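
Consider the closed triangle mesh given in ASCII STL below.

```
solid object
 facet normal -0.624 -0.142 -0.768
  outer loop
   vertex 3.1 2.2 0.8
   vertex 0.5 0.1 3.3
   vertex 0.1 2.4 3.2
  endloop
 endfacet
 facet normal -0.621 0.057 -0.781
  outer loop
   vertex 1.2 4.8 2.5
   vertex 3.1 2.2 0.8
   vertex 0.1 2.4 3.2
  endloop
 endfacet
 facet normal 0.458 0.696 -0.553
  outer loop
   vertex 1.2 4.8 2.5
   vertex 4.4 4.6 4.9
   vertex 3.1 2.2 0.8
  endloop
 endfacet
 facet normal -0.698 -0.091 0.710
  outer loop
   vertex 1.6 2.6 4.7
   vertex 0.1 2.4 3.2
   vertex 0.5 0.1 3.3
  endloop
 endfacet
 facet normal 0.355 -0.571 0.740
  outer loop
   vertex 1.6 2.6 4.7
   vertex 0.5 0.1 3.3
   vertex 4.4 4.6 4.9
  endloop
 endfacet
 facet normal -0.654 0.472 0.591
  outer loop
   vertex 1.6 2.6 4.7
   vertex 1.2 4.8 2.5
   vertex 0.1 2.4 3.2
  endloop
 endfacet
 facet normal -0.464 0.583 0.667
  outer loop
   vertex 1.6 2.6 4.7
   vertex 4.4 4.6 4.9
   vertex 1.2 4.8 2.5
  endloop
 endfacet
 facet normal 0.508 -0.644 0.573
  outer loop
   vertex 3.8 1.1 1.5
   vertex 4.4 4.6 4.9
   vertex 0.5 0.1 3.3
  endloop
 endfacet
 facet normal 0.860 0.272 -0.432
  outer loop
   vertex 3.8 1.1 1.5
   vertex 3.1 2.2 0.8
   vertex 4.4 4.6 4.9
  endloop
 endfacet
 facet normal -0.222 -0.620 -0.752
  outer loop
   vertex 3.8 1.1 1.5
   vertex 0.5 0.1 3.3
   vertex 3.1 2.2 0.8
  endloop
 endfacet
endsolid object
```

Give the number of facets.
10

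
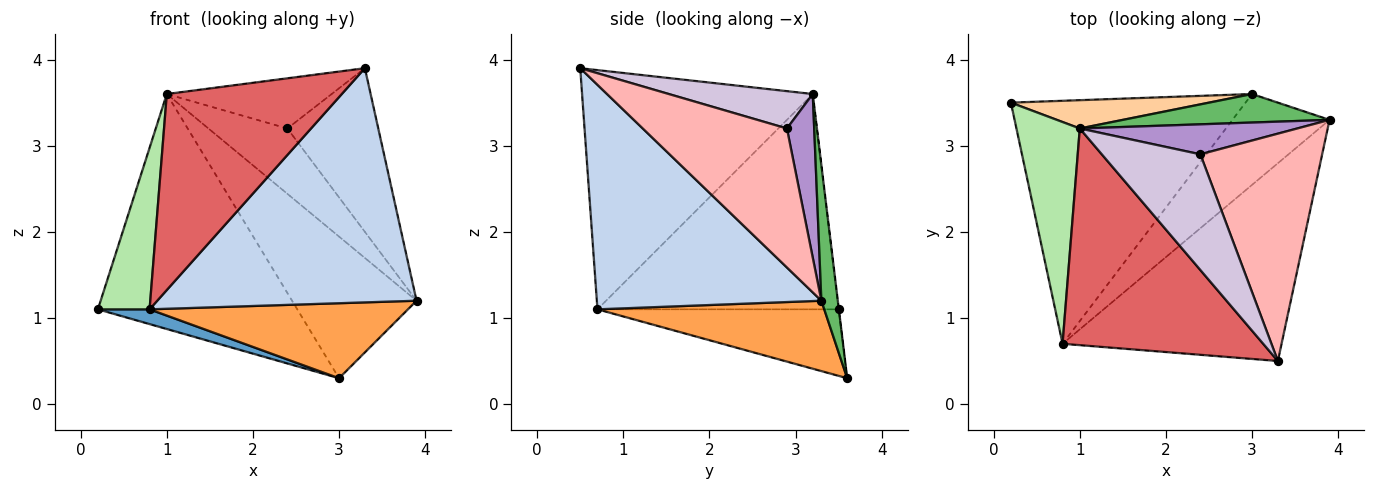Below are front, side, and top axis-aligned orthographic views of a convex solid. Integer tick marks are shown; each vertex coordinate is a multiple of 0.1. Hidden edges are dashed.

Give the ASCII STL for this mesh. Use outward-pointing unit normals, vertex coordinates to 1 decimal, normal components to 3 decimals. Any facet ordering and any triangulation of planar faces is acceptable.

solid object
 facet normal -0.272 -0.058 -0.960
  outer loop
   vertex 0.8 0.7 1.1
   vertex 0.2 3.5 1.1
   vertex 3.0 3.6 0.3
  endloop
 endfacet
 facet normal 0.552 -0.637 -0.538
  outer loop
   vertex 0.8 0.7 1.1
   vertex 3.9 3.3 1.2
   vertex 3.3 0.5 3.9
  endloop
 endfacet
 facet normal 0.488 -0.556 -0.673
  outer loop
   vertex 0.8 0.7 1.1
   vertex 3.0 3.6 0.3
   vertex 3.9 3.3 1.2
  endloop
 endfacet
 facet normal -0.001 0.993 0.120
  outer loop
   vertex 1.0 3.2 3.6
   vertex 3.0 3.6 0.3
   vertex 0.2 3.5 1.1
  endloop
 endfacet
 facet normal 0.128 0.972 0.196
  outer loop
   vertex 1.0 3.2 3.6
   vertex 3.9 3.3 1.2
   vertex 3.0 3.6 0.3
  endloop
 endfacet
 facet normal -0.940 -0.201 0.277
  outer loop
   vertex 1.0 3.2 3.6
   vertex 0.2 3.5 1.1
   vertex 0.8 0.7 1.1
  endloop
 endfacet
 facet normal -0.662 -0.503 0.556
  outer loop
   vertex 1.0 3.2 3.6
   vertex 0.8 0.7 1.1
   vertex 3.3 0.5 3.9
  endloop
 endfacet
 facet normal 0.680 0.429 0.595
  outer loop
   vertex 2.4 2.9 3.2
   vertex 3.3 0.5 3.9
   vertex 3.9 3.3 1.2
  endloop
 endfacet
 facet normal 0.300 0.867 0.398
  outer loop
   vertex 2.4 2.9 3.2
   vertex 3.9 3.3 1.2
   vertex 1.0 3.2 3.6
  endloop
 endfacet
 facet normal 0.328 0.376 0.867
  outer loop
   vertex 2.4 2.9 3.2
   vertex 1.0 3.2 3.6
   vertex 3.3 0.5 3.9
  endloop
 endfacet
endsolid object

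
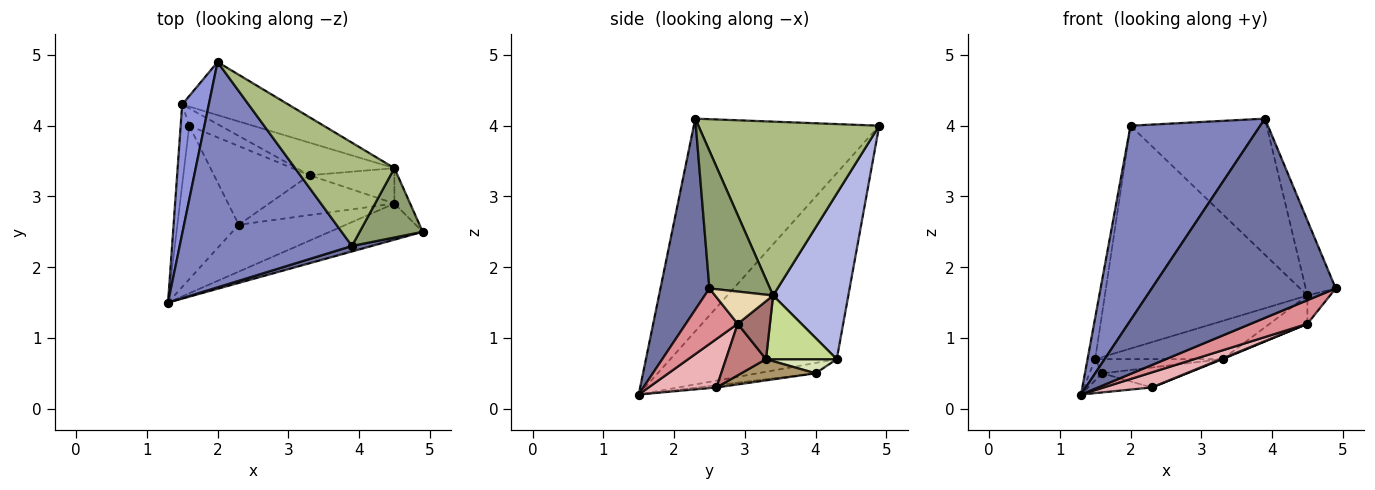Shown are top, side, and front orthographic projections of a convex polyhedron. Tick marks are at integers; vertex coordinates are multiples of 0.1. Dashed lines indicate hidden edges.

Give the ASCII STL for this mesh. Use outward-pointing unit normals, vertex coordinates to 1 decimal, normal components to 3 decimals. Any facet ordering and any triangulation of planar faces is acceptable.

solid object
 facet normal 0.257 -0.966 0.027
  outer loop
   vertex 3.9 2.3 4.1
   vertex 1.3 1.5 0.2
   vertex 4.9 2.5 1.7
  endloop
 endfacet
 facet normal -0.683 -0.478 0.553
  outer loop
   vertex 3.9 2.3 4.1
   vertex 2.0 4.9 4.0
   vertex 1.3 1.5 0.2
  endloop
 endfacet
 facet normal -0.989 0.045 0.142
  outer loop
   vertex 1.5 4.3 0.7
   vertex 1.3 1.5 0.2
   vertex 2.0 4.9 4.0
  endloop
 endfacet
 facet normal 0.340 0.915 -0.218
  outer loop
   vertex 4.5 3.4 1.6
   vertex 1.5 4.3 0.7
   vertex 2.0 4.9 4.0
  endloop
 endfacet
 facet normal 0.829 0.411 0.380
  outer loop
   vertex 4.5 3.4 1.6
   vertex 3.9 2.3 4.1
   vertex 4.9 2.5 1.7
  endloop
 endfacet
 facet normal 0.727 0.547 0.415
  outer loop
   vertex 4.5 3.4 1.6
   vertex 2.0 4.9 4.0
   vertex 3.9 2.3 4.1
  endloop
 endfacet
 facet normal 0.390 0.701 -0.597
  outer loop
   vertex 3.3 3.3 0.7
   vertex 1.5 4.3 0.7
   vertex 4.5 3.4 1.6
  endloop
 endfacet
 facet normal 0.332 0.597 -0.730
  outer loop
   vertex 1.6 4.0 0.5
   vertex 1.5 4.3 0.7
   vertex 3.3 3.3 0.7
  endloop
 endfacet
 facet normal 0.211 0.241 -0.948
  outer loop
   vertex 1.6 4.0 0.5
   vertex 3.3 3.3 0.7
   vertex 2.3 2.6 0.3
  endloop
 endfacet
 facet normal -0.759 0.167 -0.629
  outer loop
   vertex 1.6 4.0 0.5
   vertex 1.3 1.5 0.2
   vertex 1.5 4.3 0.7
  endloop
 endfacet
 facet normal -0.037 0.123 -0.992
  outer loop
   vertex 1.6 4.0 0.5
   vertex 2.3 2.6 0.3
   vertex 1.3 1.5 0.2
  endloop
 endfacet
 facet normal 0.848 0.331 -0.414
  outer loop
   vertex 4.5 2.9 1.2
   vertex 4.5 3.4 1.6
   vertex 4.9 2.5 1.7
  endloop
 endfacet
 facet normal 0.471 0.551 -0.689
  outer loop
   vertex 4.5 2.9 1.2
   vertex 3.3 3.3 0.7
   vertex 4.5 3.4 1.6
  endloop
 endfacet
 facet normal 0.380 -0.015 -0.925
  outer loop
   vertex 4.5 2.9 1.2
   vertex 2.3 2.6 0.3
   vertex 3.3 3.3 0.7
  endloop
 endfacet
 facet normal 0.448 -0.488 -0.749
  outer loop
   vertex 4.5 2.9 1.2
   vertex 4.9 2.5 1.7
   vertex 1.3 1.5 0.2
  endloop
 endfacet
 facet normal 0.396 -0.280 -0.874
  outer loop
   vertex 4.5 2.9 1.2
   vertex 1.3 1.5 0.2
   vertex 2.3 2.6 0.3
  endloop
 endfacet
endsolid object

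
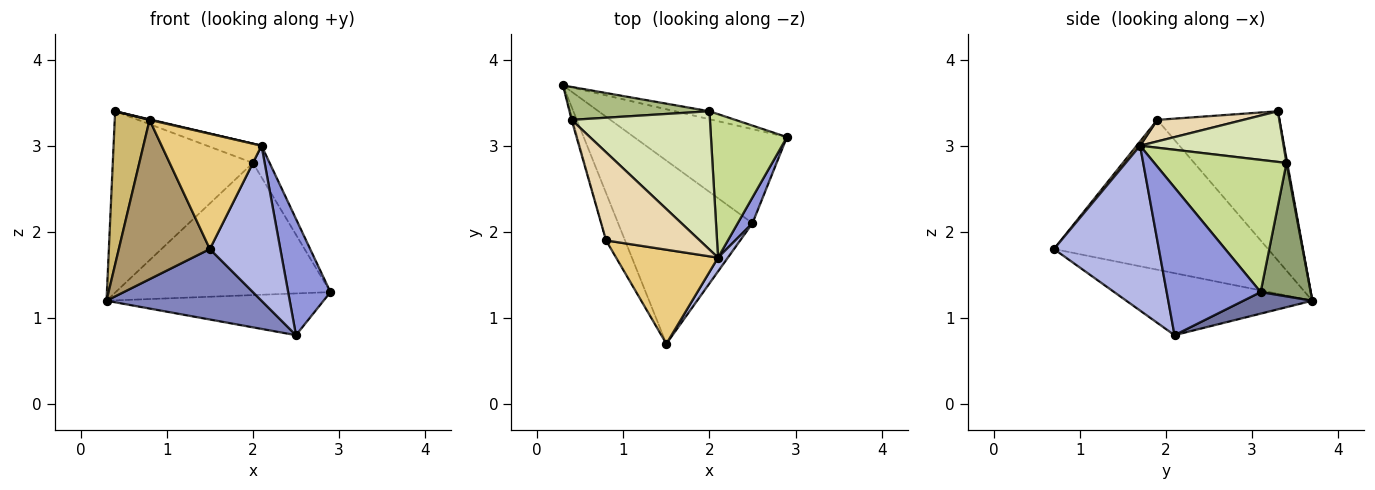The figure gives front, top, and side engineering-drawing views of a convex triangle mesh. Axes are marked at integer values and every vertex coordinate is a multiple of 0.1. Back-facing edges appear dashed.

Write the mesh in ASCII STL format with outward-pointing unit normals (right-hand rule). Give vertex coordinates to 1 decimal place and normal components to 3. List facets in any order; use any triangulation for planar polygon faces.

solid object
 facet normal 0.128 0.402 -0.907
  outer loop
   vertex 2.5 2.1 0.8
   vertex 0.3 3.7 1.2
   vertex 2.9 3.1 1.3
  endloop
 endfacet
 facet normal -0.396 -0.330 -0.857
  outer loop
   vertex 2.5 2.1 0.8
   vertex 1.5 0.7 1.8
   vertex 0.3 3.7 1.2
  endloop
 endfacet
 facet normal 0.908 -0.409 0.091
  outer loop
   vertex 2.5 2.1 0.8
   vertex 2.9 3.1 1.3
   vertex 2.1 1.7 3.0
  endloop
 endfacet
 facet normal 0.829 -0.557 0.049
  outer loop
   vertex 2.5 2.1 0.8
   vertex 2.1 1.7 3.0
   vertex 1.5 0.7 1.8
  endloop
 endfacet
 facet normal 0.227 0.972 -0.058
  outer loop
   vertex 2.0 3.4 2.8
   vertex 2.9 3.1 1.3
   vertex 0.3 3.7 1.2
  endloop
 endfacet
 facet normal 0.005 0.984 0.179
  outer loop
   vertex 2.0 3.4 2.8
   vertex 0.3 3.7 1.2
   vertex 0.4 3.3 3.4
  endloop
 endfacet
 facet normal 0.862 0.109 0.495
  outer loop
   vertex 2.0 3.4 2.8
   vertex 2.1 1.7 3.0
   vertex 2.9 3.1 1.3
  endloop
 endfacet
 facet normal 0.341 0.130 0.931
  outer loop
   vertex 2.0 3.4 2.8
   vertex 0.4 3.3 3.4
   vertex 2.1 1.7 3.0
  endloop
 endfacet
 facet normal -0.914 -0.389 -0.116
  outer loop
   vertex 0.8 1.9 3.3
   vertex 0.3 3.7 1.2
   vertex 1.5 0.7 1.8
  endloop
 endfacet
 facet normal -0.962 -0.274 -0.006
  outer loop
   vertex 0.8 1.9 3.3
   vertex 0.4 3.3 3.4
   vertex 0.3 3.7 1.2
  endloop
 endfacet
 facet normal 0.027 -0.774 0.632
  outer loop
   vertex 0.8 1.9 3.3
   vertex 1.5 0.7 1.8
   vertex 2.1 1.7 3.0
  endloop
 endfacet
 facet normal 0.224 -0.006 0.975
  outer loop
   vertex 0.8 1.9 3.3
   vertex 2.1 1.7 3.0
   vertex 0.4 3.3 3.4
  endloop
 endfacet
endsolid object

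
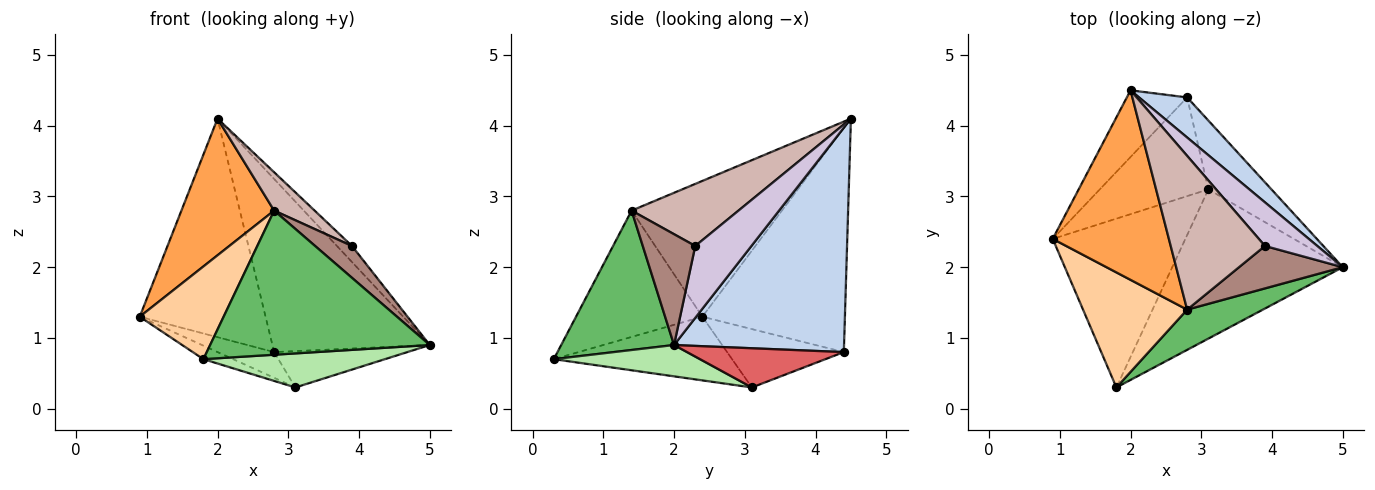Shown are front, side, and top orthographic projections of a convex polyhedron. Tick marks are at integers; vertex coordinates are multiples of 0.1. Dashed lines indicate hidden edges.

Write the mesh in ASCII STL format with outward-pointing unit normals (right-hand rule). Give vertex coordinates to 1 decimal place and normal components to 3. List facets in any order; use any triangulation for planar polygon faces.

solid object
 facet normal -0.735 0.649 -0.198
  outer loop
   vertex 2.8 4.4 0.8
   vertex 0.9 2.4 1.3
   vertex 2.0 4.5 4.1
  endloop
 endfacet
 facet normal 0.725 0.671 0.155
  outer loop
   vertex 2.8 4.4 0.8
   vertex 2.0 4.5 4.1
   vertex 5.0 2.0 0.9
  endloop
 endfacet
 facet normal -0.688 -0.424 0.589
  outer loop
   vertex 2.8 1.4 2.8
   vertex 2.0 4.5 4.1
   vertex 0.9 2.4 1.3
  endloop
 endfacet
 facet normal -0.687 -0.456 0.566
  outer loop
   vertex 2.8 1.4 2.8
   vertex 0.9 2.4 1.3
   vertex 1.8 0.3 0.7
  endloop
 endfacet
 facet normal 0.444 -0.863 0.241
  outer loop
   vertex 2.8 1.4 2.8
   vertex 1.8 0.3 0.7
   vertex 5.0 2.0 0.9
  endloop
 endfacet
 facet normal 0.176 -0.219 -0.960
  outer loop
   vertex 3.1 3.1 0.3
   vertex 5.0 2.0 0.9
   vertex 1.8 0.3 0.7
  endloop
 endfacet
 facet normal 0.482 0.409 -0.775
  outer loop
   vertex 3.1 3.1 0.3
   vertex 2.8 4.4 0.8
   vertex 5.0 2.0 0.9
  endloop
 endfacet
 facet normal -0.432 0.072 -0.899
  outer loop
   vertex 3.1 3.1 0.3
   vertex 1.8 0.3 0.7
   vertex 0.9 2.4 1.3
  endloop
 endfacet
 facet normal -0.461 0.224 -0.859
  outer loop
   vertex 3.1 3.1 0.3
   vertex 0.9 2.4 1.3
   vertex 2.8 4.4 0.8
  endloop
 endfacet
 facet normal 0.790 0.212 0.575
  outer loop
   vertex 3.9 2.3 2.3
   vertex 5.0 2.0 0.9
   vertex 2.0 4.5 4.1
  endloop
 endfacet
 facet normal 0.650 -0.456 0.608
  outer loop
   vertex 3.9 2.3 2.3
   vertex 2.8 1.4 2.8
   vertex 5.0 2.0 0.9
  endloop
 endfacet
 facet normal 0.538 -0.204 0.818
  outer loop
   vertex 3.9 2.3 2.3
   vertex 2.0 4.5 4.1
   vertex 2.8 1.4 2.8
  endloop
 endfacet
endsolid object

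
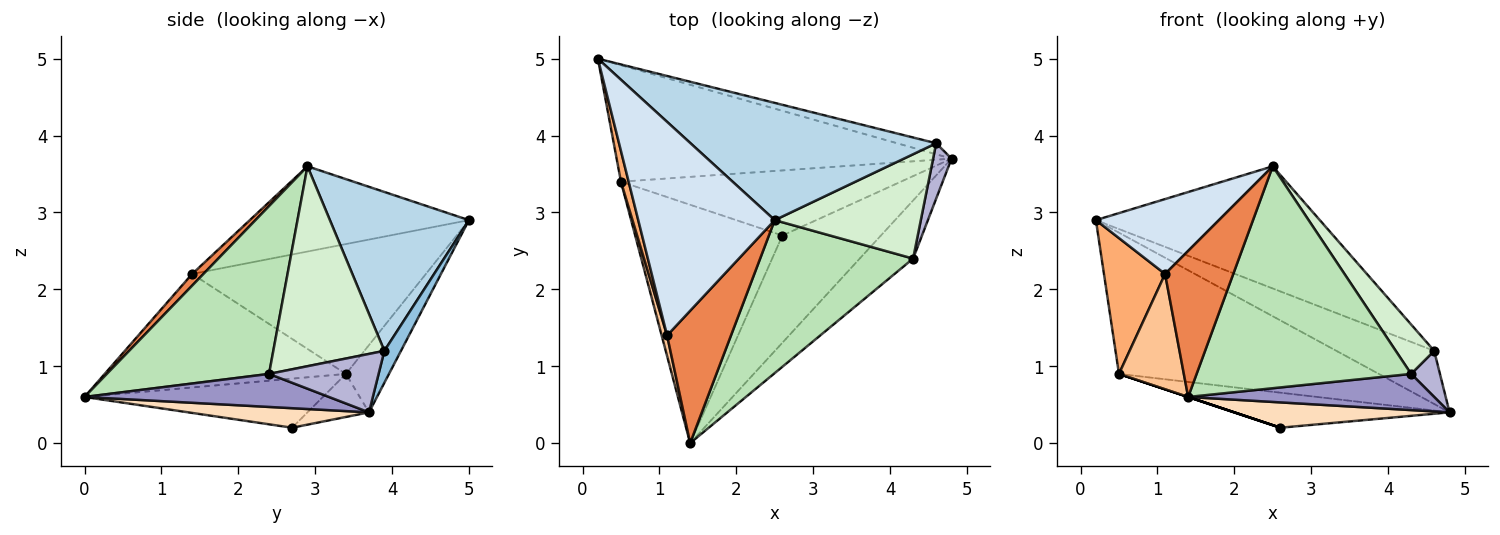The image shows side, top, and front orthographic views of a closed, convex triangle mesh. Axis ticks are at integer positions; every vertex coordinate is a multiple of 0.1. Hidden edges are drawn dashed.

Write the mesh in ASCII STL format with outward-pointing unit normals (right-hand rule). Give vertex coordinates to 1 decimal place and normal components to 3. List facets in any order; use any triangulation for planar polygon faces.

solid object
 facet normal -0.127 0.765 -0.631
  outer loop
   vertex 0.5 3.4 0.9
   vertex 0.2 5.0 2.9
   vertex 4.8 3.7 0.4
  endloop
 endfacet
 facet normal 0.164 0.966 -0.200
  outer loop
   vertex 4.6 3.9 1.2
   vertex 4.8 3.7 0.4
   vertex 0.2 5.0 2.9
  endloop
 endfacet
 facet normal 0.409 0.658 0.632
  outer loop
   vertex 4.6 3.9 1.2
   vertex 0.2 5.0 2.9
   vertex 2.5 2.9 3.6
  endloop
 endfacet
 facet normal -0.508 -0.285 0.813
  outer loop
   vertex 1.1 1.4 2.2
   vertex 2.5 2.9 3.6
   vertex 0.2 5.0 2.9
  endloop
 endfacet
 facet normal 0.122 -0.736 0.666
  outer loop
   vertex 1.1 1.4 2.2
   vertex 1.4 0.0 0.6
   vertex 2.5 2.9 3.6
  endloop
 endfacet
 facet normal -0.966 -0.253 0.057
  outer loop
   vertex 1.1 1.4 2.2
   vertex 0.2 5.0 2.9
   vertex 0.5 3.4 0.9
  endloop
 endfacet
 facet normal -0.965 -0.259 0.046
  outer loop
   vertex 1.1 1.4 2.2
   vertex 0.5 3.4 0.9
   vertex 1.4 0.0 0.6
  endloop
 endfacet
 facet normal 0.190 -0.226 -0.956
  outer loop
   vertex 2.6 2.7 0.2
   vertex 4.8 3.7 0.4
   vertex 1.4 0.0 0.6
  endloop
 endfacet
 facet normal -0.134 0.470 -0.873
  outer loop
   vertex 2.6 2.7 0.2
   vertex 0.5 3.4 0.9
   vertex 4.8 3.7 0.4
  endloop
 endfacet
 facet normal -0.316 0.000 -0.949
  outer loop
   vertex 2.6 2.7 0.2
   vertex 1.4 0.0 0.6
   vertex 0.5 3.4 0.9
  endloop
 endfacet
 facet normal 0.529 -0.699 0.482
  outer loop
   vertex 4.3 2.4 0.9
   vertex 2.5 2.9 3.6
   vertex 1.4 0.0 0.6
  endloop
 endfacet
 facet normal 0.778 -0.269 0.568
  outer loop
   vertex 4.3 2.4 0.9
   vertex 4.6 3.9 1.2
   vertex 2.5 2.9 3.6
  endloop
 endfacet
 facet normal 0.465 -0.468 -0.752
  outer loop
   vertex 4.3 2.4 0.9
   vertex 1.4 0.0 0.6
   vertex 4.8 3.7 0.4
  endloop
 endfacet
 facet normal 0.925 -0.243 0.292
  outer loop
   vertex 4.3 2.4 0.9
   vertex 4.8 3.7 0.4
   vertex 4.6 3.9 1.2
  endloop
 endfacet
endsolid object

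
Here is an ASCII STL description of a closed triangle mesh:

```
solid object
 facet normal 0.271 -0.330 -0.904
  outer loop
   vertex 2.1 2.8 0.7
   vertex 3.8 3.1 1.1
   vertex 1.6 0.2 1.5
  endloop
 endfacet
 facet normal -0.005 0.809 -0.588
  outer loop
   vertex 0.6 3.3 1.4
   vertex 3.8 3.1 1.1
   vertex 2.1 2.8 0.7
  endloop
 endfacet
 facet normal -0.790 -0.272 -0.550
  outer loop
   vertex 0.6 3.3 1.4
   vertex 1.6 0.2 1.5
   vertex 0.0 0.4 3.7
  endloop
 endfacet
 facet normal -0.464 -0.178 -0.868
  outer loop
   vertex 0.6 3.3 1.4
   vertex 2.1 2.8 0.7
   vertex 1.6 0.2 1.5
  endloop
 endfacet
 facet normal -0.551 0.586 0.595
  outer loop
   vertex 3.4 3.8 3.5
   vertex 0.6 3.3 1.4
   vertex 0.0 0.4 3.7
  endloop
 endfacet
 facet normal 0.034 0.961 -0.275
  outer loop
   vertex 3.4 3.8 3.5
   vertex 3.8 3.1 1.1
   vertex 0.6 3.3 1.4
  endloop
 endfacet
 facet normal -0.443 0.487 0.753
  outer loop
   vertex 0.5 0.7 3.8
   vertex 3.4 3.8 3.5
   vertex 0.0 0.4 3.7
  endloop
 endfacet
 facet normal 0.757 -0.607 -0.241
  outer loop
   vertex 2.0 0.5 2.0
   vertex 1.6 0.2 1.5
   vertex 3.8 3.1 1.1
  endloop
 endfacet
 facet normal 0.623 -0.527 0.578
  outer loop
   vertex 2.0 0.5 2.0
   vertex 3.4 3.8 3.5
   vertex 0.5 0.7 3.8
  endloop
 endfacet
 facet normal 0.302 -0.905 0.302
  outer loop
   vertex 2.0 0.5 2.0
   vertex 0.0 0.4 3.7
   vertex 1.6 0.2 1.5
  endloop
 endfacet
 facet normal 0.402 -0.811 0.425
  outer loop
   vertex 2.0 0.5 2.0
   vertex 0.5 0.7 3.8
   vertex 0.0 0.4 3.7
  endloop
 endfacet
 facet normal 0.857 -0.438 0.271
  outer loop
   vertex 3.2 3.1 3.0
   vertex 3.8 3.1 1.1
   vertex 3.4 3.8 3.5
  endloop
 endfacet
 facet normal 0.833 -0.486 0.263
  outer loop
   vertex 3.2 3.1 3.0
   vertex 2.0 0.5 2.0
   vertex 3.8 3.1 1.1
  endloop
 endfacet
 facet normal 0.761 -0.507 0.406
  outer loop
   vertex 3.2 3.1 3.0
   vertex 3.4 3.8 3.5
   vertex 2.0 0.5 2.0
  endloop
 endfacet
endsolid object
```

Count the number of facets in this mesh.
14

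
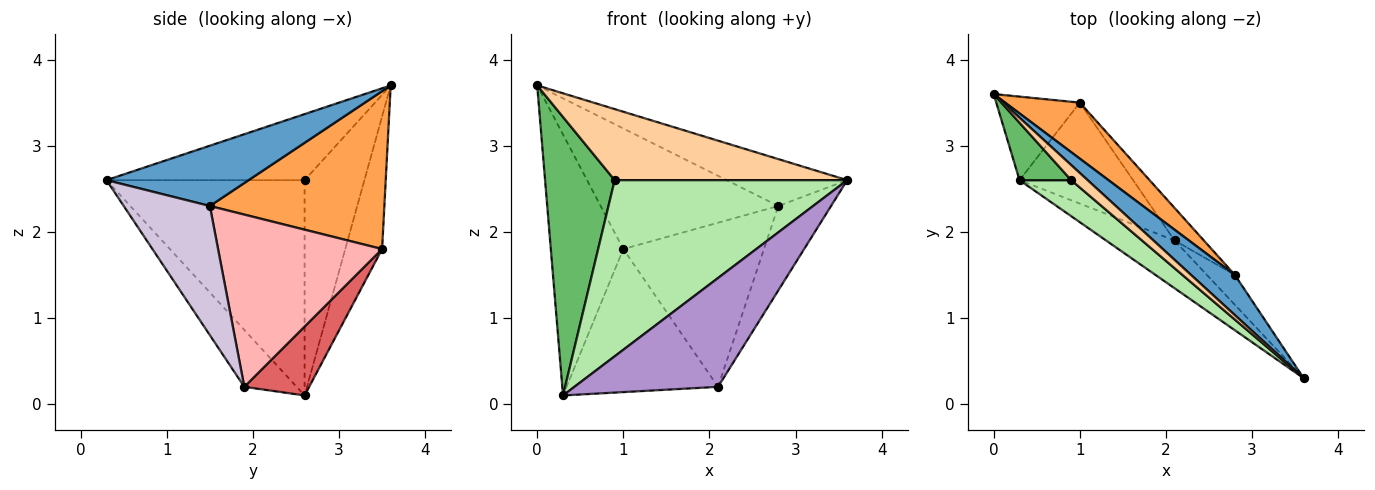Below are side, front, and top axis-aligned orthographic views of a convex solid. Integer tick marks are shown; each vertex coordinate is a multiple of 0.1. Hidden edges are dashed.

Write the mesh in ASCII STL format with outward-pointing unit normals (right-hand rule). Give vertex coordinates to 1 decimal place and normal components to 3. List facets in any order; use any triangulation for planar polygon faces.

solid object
 facet normal 0.667 0.566 0.485
  outer loop
   vertex 2.8 1.5 2.3
   vertex 0.0 3.6 3.7
   vertex 3.6 0.3 2.6
  endloop
 endfacet
 facet normal -0.436 0.857 -0.274
  outer loop
   vertex 1.0 3.5 1.8
   vertex 0.3 2.6 0.1
   vertex 0.0 3.6 3.7
  endloop
 endfacet
 facet normal 0.665 0.677 0.314
  outer loop
   vertex 1.0 3.5 1.8
   vertex 0.0 3.6 3.7
   vertex 2.8 1.5 2.3
  endloop
 endfacet
 facet normal -0.640 -0.752 0.159
  outer loop
   vertex 0.9 2.6 2.6
   vertex 3.6 0.3 2.6
   vertex 0.0 3.6 3.7
  endloop
 endfacet
 facet normal -0.644 -0.749 0.155
  outer loop
   vertex 0.9 2.6 2.6
   vertex 0.0 3.6 3.7
   vertex 0.3 2.6 0.1
  endloop
 endfacet
 facet normal -0.641 -0.752 0.154
  outer loop
   vertex 0.9 2.6 2.6
   vertex 0.3 2.6 0.1
   vertex 3.6 0.3 2.6
  endloop
 endfacet
 facet normal 0.330 0.771 -0.544
  outer loop
   vertex 2.1 1.9 0.2
   vertex 0.3 2.6 0.1
   vertex 1.0 3.5 1.8
  endloop
 endfacet
 facet normal 0.753 0.646 -0.128
  outer loop
   vertex 2.1 1.9 0.2
   vertex 1.0 3.5 1.8
   vertex 2.8 1.5 2.3
  endloop
 endfacet
 facet normal -0.317 -0.869 -0.381
  outer loop
   vertex 2.1 1.9 0.2
   vertex 3.6 0.3 2.6
   vertex 0.3 2.6 0.1
  endloop
 endfacet
 facet normal 0.839 0.514 -0.182
  outer loop
   vertex 2.1 1.9 0.2
   vertex 2.8 1.5 2.3
   vertex 3.6 0.3 2.6
  endloop
 endfacet
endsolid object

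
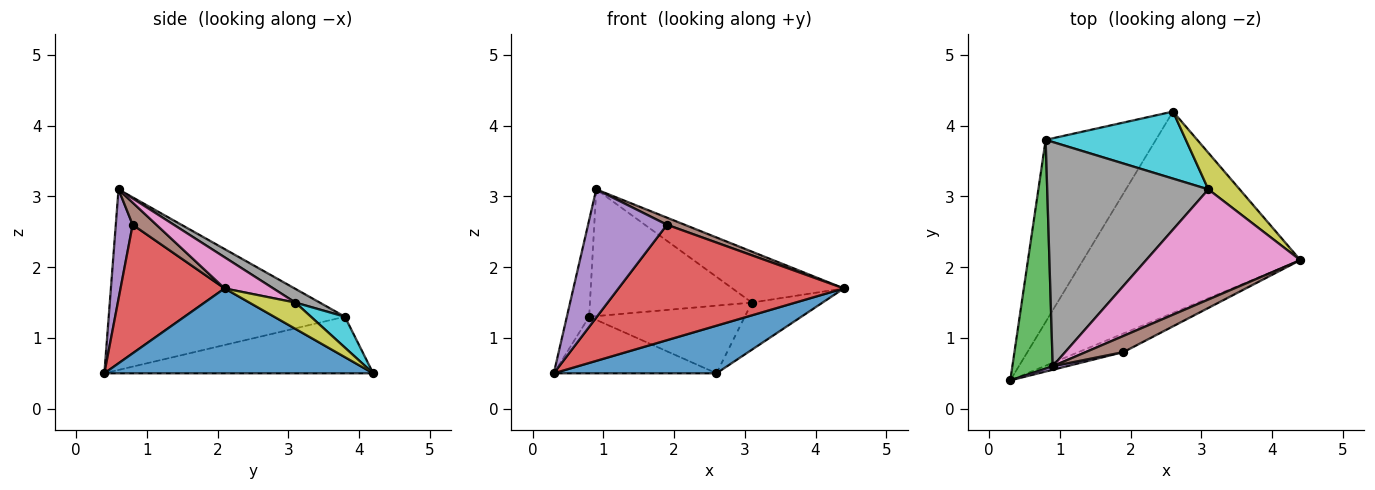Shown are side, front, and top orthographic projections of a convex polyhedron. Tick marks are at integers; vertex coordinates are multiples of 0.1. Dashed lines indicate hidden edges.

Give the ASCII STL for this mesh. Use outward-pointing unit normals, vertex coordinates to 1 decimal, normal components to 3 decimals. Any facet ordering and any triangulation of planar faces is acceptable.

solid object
 facet normal 0.355 -0.215 -0.910
  outer loop
   vertex 2.6 4.2 0.5
   vertex 4.4 2.1 1.7
   vertex 0.3 0.4 0.5
  endloop
 endfacet
 facet normal -0.440 0.266 -0.857
  outer loop
   vertex 0.8 3.8 1.3
   vertex 2.6 4.2 0.5
   vertex 0.3 0.4 0.5
  endloop
 endfacet
 facet normal -0.972 0.092 0.217
  outer loop
   vertex 0.8 3.8 1.3
   vertex 0.3 0.4 0.5
   vertex 0.9 0.6 3.1
  endloop
 endfacet
 facet normal 0.415 -0.898 -0.145
  outer loop
   vertex 1.9 0.8 2.6
   vertex 0.3 0.4 0.5
   vertex 4.4 2.1 1.7
  endloop
 endfacet
 facet normal 0.209 -0.978 0.027
  outer loop
   vertex 1.9 0.8 2.6
   vertex 0.9 0.6 3.1
   vertex 0.3 0.4 0.5
  endloop
 endfacet
 facet normal 0.474 -0.353 0.807
  outer loop
   vertex 1.9 0.8 2.6
   vertex 4.4 2.1 1.7
   vertex 0.9 0.6 3.1
  endloop
 endfacet
 facet normal 0.180 0.413 0.893
  outer loop
   vertex 3.1 3.1 1.5
   vertex 0.9 0.6 3.1
   vertex 4.4 2.1 1.7
  endloop
 endfacet
 facet normal 0.074 0.491 0.868
  outer loop
   vertex 3.1 3.1 1.5
   vertex 0.8 3.8 1.3
   vertex 0.9 0.6 3.1
  endloop
 endfacet
 facet normal 0.457 0.703 0.545
  outer loop
   vertex 3.1 3.1 1.5
   vertex 4.4 2.1 1.7
   vertex 2.6 4.2 0.5
  endloop
 endfacet
 facet normal 0.153 0.702 0.696
  outer loop
   vertex 3.1 3.1 1.5
   vertex 2.6 4.2 0.5
   vertex 0.8 3.8 1.3
  endloop
 endfacet
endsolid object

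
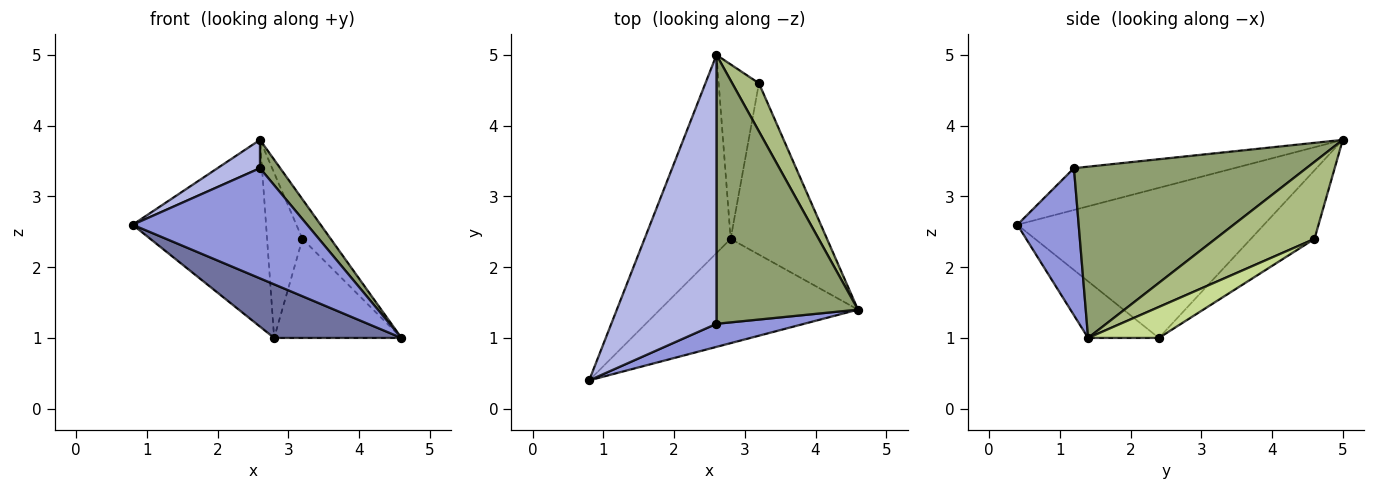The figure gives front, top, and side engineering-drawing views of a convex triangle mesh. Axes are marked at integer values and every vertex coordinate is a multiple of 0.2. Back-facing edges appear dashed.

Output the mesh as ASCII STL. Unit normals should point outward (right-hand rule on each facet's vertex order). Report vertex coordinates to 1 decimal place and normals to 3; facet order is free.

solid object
 facet normal -0.246 -0.443 -0.862
  outer loop
   vertex 2.8 2.4 1.0
   vertex 4.6 1.4 1.0
   vertex 0.8 0.4 2.6
  endloop
 endfacet
 facet normal -0.785 0.425 -0.451
  outer loop
   vertex 2.8 2.4 1.0
   vertex 0.8 0.4 2.6
   vertex 2.6 5.0 3.8
  endloop
 endfacet
 facet normal 0.325 -0.926 0.194
  outer loop
   vertex 2.6 1.2 3.4
   vertex 0.8 0.4 2.6
   vertex 4.6 1.4 1.0
  endloop
 endfacet
 facet normal -0.368 -0.097 0.925
  outer loop
   vertex 2.6 1.2 3.4
   vertex 2.6 5.0 3.8
   vertex 0.8 0.4 2.6
  endloop
 endfacet
 facet normal 0.769 -0.067 0.635
  outer loop
   vertex 2.6 1.2 3.4
   vertex 4.6 1.4 1.0
   vertex 2.6 5.0 3.8
  endloop
 endfacet
 facet normal 0.912 0.261 0.316
  outer loop
   vertex 3.2 4.6 2.4
   vertex 2.6 5.0 3.8
   vertex 4.6 1.4 1.0
  endloop
 endfacet
 facet normal 0.268 0.482 -0.834
  outer loop
   vertex 3.2 4.6 2.4
   vertex 4.6 1.4 1.0
   vertex 2.8 2.4 1.0
  endloop
 endfacet
 facet normal -0.778 0.432 -0.457
  outer loop
   vertex 3.2 4.6 2.4
   vertex 2.8 2.4 1.0
   vertex 2.6 5.0 3.8
  endloop
 endfacet
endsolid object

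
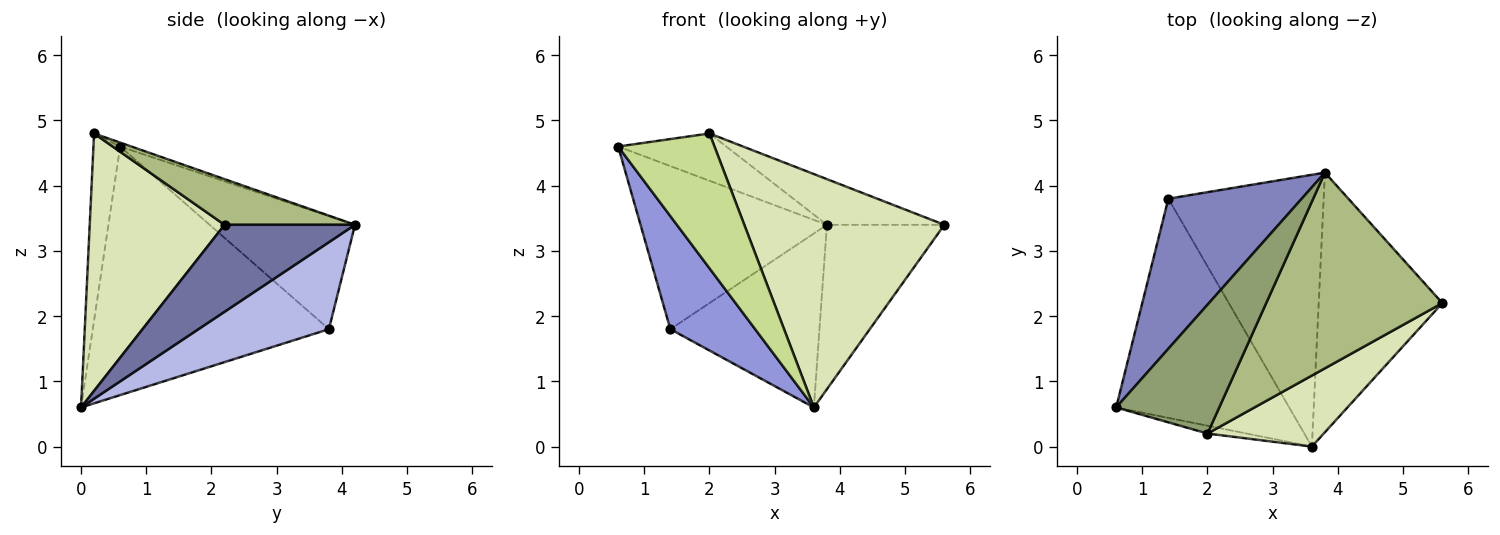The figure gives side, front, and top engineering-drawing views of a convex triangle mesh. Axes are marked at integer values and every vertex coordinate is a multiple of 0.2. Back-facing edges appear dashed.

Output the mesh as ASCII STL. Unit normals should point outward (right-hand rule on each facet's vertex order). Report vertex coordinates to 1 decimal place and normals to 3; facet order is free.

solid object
 facet normal 0.511 0.460 -0.726
  outer loop
   vertex 3.6 0.0 0.6
   vertex 3.8 4.2 3.4
   vertex 5.6 2.2 3.4
  endloop
 endfacet
 facet normal -0.498 0.638 0.587
  outer loop
   vertex 1.4 3.8 1.8
   vertex 0.6 0.6 4.6
   vertex 3.8 4.2 3.4
  endloop
 endfacet
 facet normal -0.787 -0.283 -0.548
  outer loop
   vertex 1.4 3.8 1.8
   vertex 3.6 0.0 0.6
   vertex 0.6 0.6 4.6
  endloop
 endfacet
 facet normal 0.427 0.488 -0.762
  outer loop
   vertex 1.4 3.8 1.8
   vertex 3.8 4.2 3.4
   vertex 3.6 0.0 0.6
  endloop
 endfacet
 facet normal -0.036 0.344 0.938
  outer loop
   vertex 2.0 0.2 4.8
   vertex 3.8 4.2 3.4
   vertex 0.6 0.6 4.6
  endloop
 endfacet
 facet normal 0.245 0.220 0.944
  outer loop
   vertex 2.0 0.2 4.8
   vertex 5.6 2.2 3.4
   vertex 3.8 4.2 3.4
  endloop
 endfacet
 facet normal -0.267 -0.962 -0.056
  outer loop
   vertex 2.0 0.2 4.8
   vertex 0.6 0.6 4.6
   vertex 3.6 0.0 0.6
  endloop
 endfacet
 facet normal 0.542 -0.804 0.245
  outer loop
   vertex 2.0 0.2 4.8
   vertex 3.6 0.0 0.6
   vertex 5.6 2.2 3.4
  endloop
 endfacet
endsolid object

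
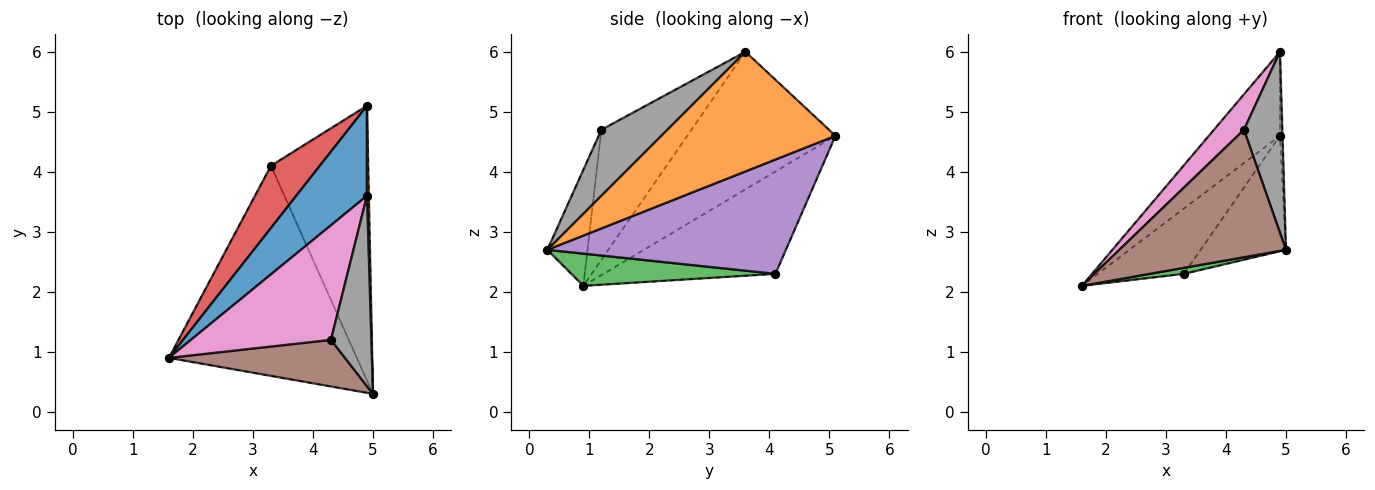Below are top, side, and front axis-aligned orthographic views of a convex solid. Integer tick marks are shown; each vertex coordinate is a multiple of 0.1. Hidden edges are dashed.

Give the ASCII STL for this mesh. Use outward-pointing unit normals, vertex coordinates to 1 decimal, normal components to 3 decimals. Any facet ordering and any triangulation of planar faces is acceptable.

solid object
 facet normal -0.818 0.392 0.420
  outer loop
   vertex 4.9 3.6 6.0
   vertex 4.9 5.1 4.6
   vertex 1.6 0.9 2.1
  endloop
 endfacet
 facet normal 1.000 0.015 0.016
  outer loop
   vertex 4.9 3.6 6.0
   vertex 5.0 0.3 2.7
   vertex 4.9 5.1 4.6
  endloop
 endfacet
 facet normal 0.169 -0.028 -0.985
  outer loop
   vertex 3.3 4.1 2.3
   vertex 5.0 0.3 2.7
   vertex 1.6 0.9 2.1
  endloop
 endfacet
 facet normal -0.822 0.412 0.393
  outer loop
   vertex 3.3 4.1 2.3
   vertex 1.6 0.9 2.1
   vertex 4.9 5.1 4.6
  endloop
 endfacet
 facet normal 0.735 0.263 -0.625
  outer loop
   vertex 3.3 4.1 2.3
   vertex 4.9 5.1 4.6
   vertex 5.0 0.3 2.7
  endloop
 endfacet
 facet normal -0.221 -0.916 0.335
  outer loop
   vertex 4.3 1.2 4.7
   vertex 1.6 0.9 2.1
   vertex 5.0 0.3 2.7
  endloop
 endfacet
 facet normal -0.664 -0.221 0.715
  outer loop
   vertex 4.3 1.2 4.7
   vertex 4.9 3.6 6.0
   vertex 1.6 0.9 2.1
  endloop
 endfacet
 facet normal 0.764 -0.444 0.467
  outer loop
   vertex 4.3 1.2 4.7
   vertex 5.0 0.3 2.7
   vertex 4.9 3.6 6.0
  endloop
 endfacet
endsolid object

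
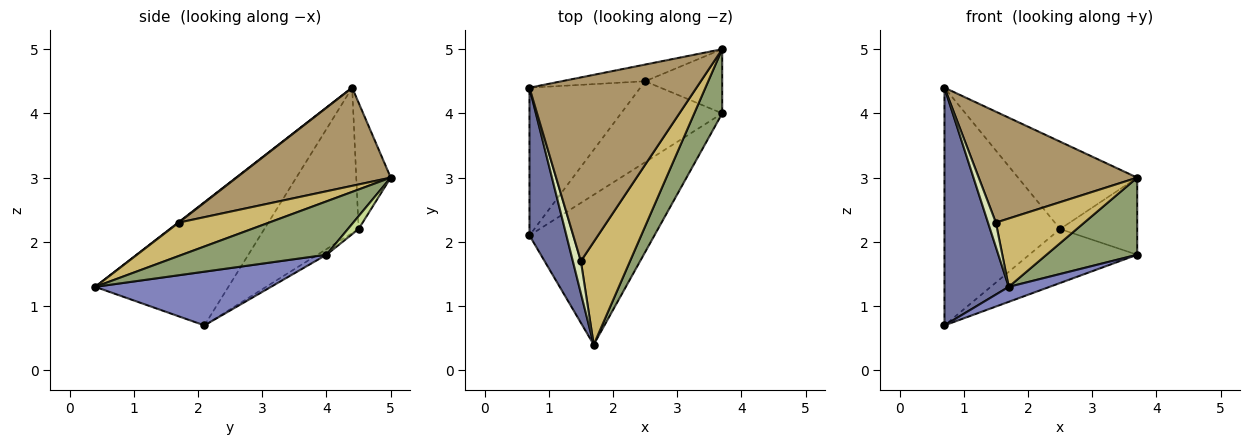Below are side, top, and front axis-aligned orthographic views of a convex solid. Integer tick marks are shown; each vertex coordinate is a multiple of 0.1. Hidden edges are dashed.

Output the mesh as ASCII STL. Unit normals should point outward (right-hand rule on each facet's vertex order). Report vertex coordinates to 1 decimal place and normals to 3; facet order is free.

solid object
 facet normal -0.870 -0.419 0.261
  outer loop
   vertex 0.7 2.1 0.7
   vertex 1.7 0.4 1.3
   vertex 0.7 4.4 4.4
  endloop
 endfacet
 facet normal 0.393 -0.091 -0.915
  outer loop
   vertex 0.7 2.1 0.7
   vertex 3.7 4.0 1.8
   vertex 1.7 0.4 1.3
  endloop
 endfacet
 facet normal -0.569 0.698 -0.434
  outer loop
   vertex 2.5 4.5 2.2
   vertex 0.7 2.1 0.7
   vertex 0.7 4.4 4.4
  endloop
 endfacet
 facet normal -0.046 0.554 -0.831
  outer loop
   vertex 2.5 4.5 2.2
   vertex 3.7 4.0 1.8
   vertex 0.7 2.1 0.7
  endloop
 endfacet
 facet normal 0.774 -0.486 0.405
  outer loop
   vertex 3.7 5.0 3.0
   vertex 1.7 0.4 1.3
   vertex 3.7 4.0 1.8
  endloop
 endfacet
 facet normal -0.273 0.945 -0.181
  outer loop
   vertex 3.7 5.0 3.0
   vertex 2.5 4.5 2.2
   vertex 0.7 4.4 4.4
  endloop
 endfacet
 facet normal 0.106 0.764 -0.637
  outer loop
   vertex 3.7 5.0 3.0
   vertex 3.7 4.0 1.8
   vertex 2.5 4.5 2.2
  endloop
 endfacet
 facet normal 0.048 -0.604 0.795
  outer loop
   vertex 1.5 1.7 2.3
   vertex 0.7 4.4 4.4
   vertex 1.7 0.4 1.3
  endloop
 endfacet
 facet normal 0.449 -0.462 0.765
  outer loop
   vertex 1.5 1.7 2.3
   vertex 3.7 5.0 3.0
   vertex 0.7 4.4 4.4
  endloop
 endfacet
 facet normal 0.492 -0.482 0.725
  outer loop
   vertex 1.5 1.7 2.3
   vertex 1.7 0.4 1.3
   vertex 3.7 5.0 3.0
  endloop
 endfacet
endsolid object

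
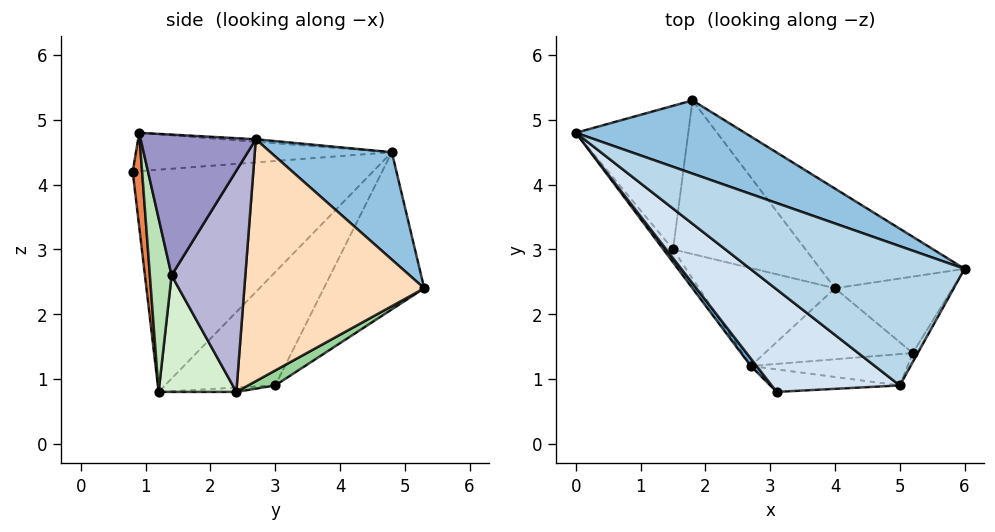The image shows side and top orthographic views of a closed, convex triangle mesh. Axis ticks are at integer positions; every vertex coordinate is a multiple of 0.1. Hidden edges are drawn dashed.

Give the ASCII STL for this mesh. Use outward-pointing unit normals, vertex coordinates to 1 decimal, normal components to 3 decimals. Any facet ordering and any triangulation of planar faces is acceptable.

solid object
 facet normal -0.789 -0.613 0.021
  outer loop
   vertex 2.7 1.2 0.8
   vertex 3.1 0.8 4.2
   vertex 0.0 4.8 4.5
  endloop
 endfacet
 facet normal 0.283 0.850 0.445
  outer loop
   vertex 1.8 5.3 2.4
   vertex 0.0 4.8 4.5
   vertex 6.0 2.7 4.7
  endloop
 endfacet
 facet normal -0.012 0.062 0.998
  outer loop
   vertex 5.0 0.9 4.8
   vertex 6.0 2.7 4.7
   vertex 0.0 4.8 4.5
  endloop
 endfacet
 facet normal -0.275 -0.282 0.919
  outer loop
   vertex 5.0 0.9 4.8
   vertex 0.0 4.8 4.5
   vertex 3.1 0.8 4.2
  endloop
 endfacet
 facet normal 0.092 -0.988 -0.127
  outer loop
   vertex 5.0 0.9 4.8
   vertex 3.1 0.8 4.2
   vertex 2.7 1.2 0.8
  endloop
 endfacet
 facet normal -0.832 -0.551 -0.071
  outer loop
   vertex 1.5 3.0 0.9
   vertex 2.7 1.2 0.8
   vertex 0.0 4.8 4.5
  endloop
 endfacet
 facet normal -0.732 0.437 -0.523
  outer loop
   vertex 1.5 3.0 0.9
   vertex 0.0 4.8 4.5
   vertex 1.8 5.3 2.4
  endloop
 endfacet
 facet normal 0.628 0.683 -0.374
  outer loop
   vertex 4.0 2.4 0.8
   vertex 1.8 5.3 2.4
   vertex 6.0 2.7 4.7
  endloop
 endfacet
 facet normal -0.032 0.034 -0.999
  outer loop
   vertex 4.0 2.4 0.8
   vertex 2.7 1.2 0.8
   vertex 1.5 3.0 0.9
  endloop
 endfacet
 facet normal 0.095 0.535 -0.839
  outer loop
   vertex 4.0 2.4 0.8
   vertex 1.5 3.0 0.9
   vertex 1.8 5.3 2.4
  endloop
 endfacet
 facet normal 0.219 -0.956 -0.197
  outer loop
   vertex 5.2 1.4 2.6
   vertex 5.0 0.9 4.8
   vertex 2.7 1.2 0.8
  endloop
 endfacet
 facet normal 0.514 -0.557 -0.652
  outer loop
   vertex 5.2 1.4 2.6
   vertex 2.7 1.2 0.8
   vertex 4.0 2.4 0.8
  endloop
 endfacet
 facet normal 0.873 -0.487 -0.031
  outer loop
   vertex 5.2 1.4 2.6
   vertex 6.0 2.7 4.7
   vertex 5.0 0.9 4.8
  endloop
 endfacet
 facet normal 0.863 0.210 -0.459
  outer loop
   vertex 5.2 1.4 2.6
   vertex 4.0 2.4 0.8
   vertex 6.0 2.7 4.7
  endloop
 endfacet
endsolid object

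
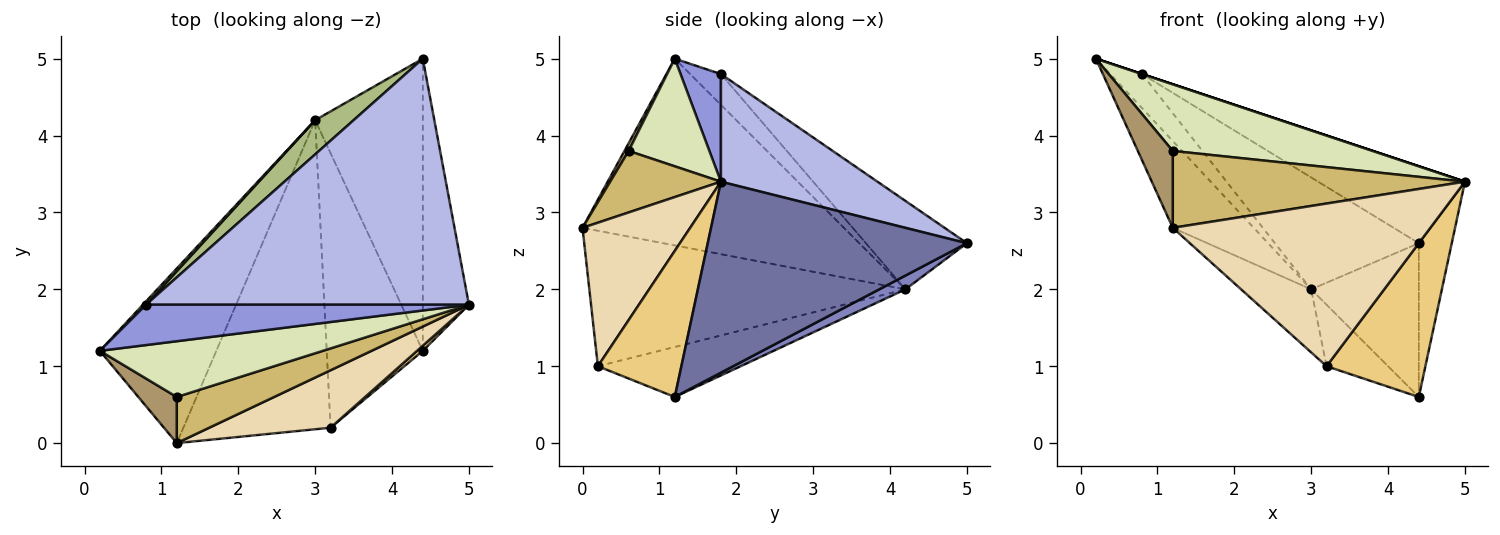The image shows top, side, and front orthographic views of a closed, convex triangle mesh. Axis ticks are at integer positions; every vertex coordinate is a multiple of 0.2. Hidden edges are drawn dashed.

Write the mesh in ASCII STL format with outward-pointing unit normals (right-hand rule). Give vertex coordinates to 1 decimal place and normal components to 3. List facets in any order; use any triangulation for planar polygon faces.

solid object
 facet normal 0.965 0.123 -0.233
  outer loop
   vertex 4.4 1.2 0.6
   vertex 4.4 5.0 2.6
   vertex 5.0 1.8 3.4
  endloop
 endfacet
 facet normal 0.112 0.463 -0.879
  outer loop
   vertex 3.0 4.2 2.0
   vertex 4.4 5.0 2.6
   vertex 4.4 1.2 0.6
  endloop
 endfacet
 facet normal 0.316 0.000 0.949
  outer loop
   vertex 0.8 1.8 4.8
   vertex 0.2 1.2 5.0
   vertex 5.0 1.8 3.4
  endloop
 endfacet
 facet normal 0.303 0.284 0.910
  outer loop
   vertex 0.8 1.8 4.8
   vertex 5.0 1.8 3.4
   vertex 4.4 5.0 2.6
  endloop
 endfacet
 facet normal -0.694 0.717 0.069
  outer loop
   vertex 0.8 1.8 4.8
   vertex 3.0 4.2 2.0
   vertex 0.2 1.2 5.0
  endloop
 endfacet
 facet normal -0.558 0.794 0.242
  outer loop
   vertex 0.8 1.8 4.8
   vertex 4.4 5.0 2.6
   vertex 3.0 4.2 2.0
  endloop
 endfacet
 facet normal -0.821 0.254 -0.512
  outer loop
   vertex 1.2 0.0 2.8
   vertex 0.2 1.2 5.0
   vertex 3.0 4.2 2.0
  endloop
 endfacet
 facet normal 0.296 -0.733 0.613
  outer loop
   vertex 1.2 0.6 3.8
   vertex 5.0 1.8 3.4
   vertex 0.2 1.2 5.0
  endloop
 endfacet
 facet normal 0.102 -0.853 0.512
  outer loop
   vertex 1.2 0.6 3.8
   vertex 0.2 1.2 5.0
   vertex 1.2 0.0 2.8
  endloop
 endfacet
 facet normal 0.309 -0.816 0.489
  outer loop
   vertex 1.2 0.6 3.8
   vertex 1.2 0.0 2.8
   vertex 5.0 1.8 3.4
  endloop
 endfacet
 facet normal 0.645 -0.764 0.025
  outer loop
   vertex 3.2 0.2 1.0
   vertex 4.4 1.2 0.6
   vertex 5.0 1.8 3.4
  endloop
 endfacet
 facet normal 0.367 -0.877 0.310
  outer loop
   vertex 3.2 0.2 1.0
   vertex 5.0 1.8 3.4
   vertex 1.2 0.0 2.8
  endloop
 endfacet
 facet normal -0.453 0.195 -0.870
  outer loop
   vertex 3.2 0.2 1.0
   vertex 3.0 4.2 2.0
   vertex 4.4 1.2 0.6
  endloop
 endfacet
 facet normal -0.670 0.148 -0.728
  outer loop
   vertex 3.2 0.2 1.0
   vertex 1.2 0.0 2.8
   vertex 3.0 4.2 2.0
  endloop
 endfacet
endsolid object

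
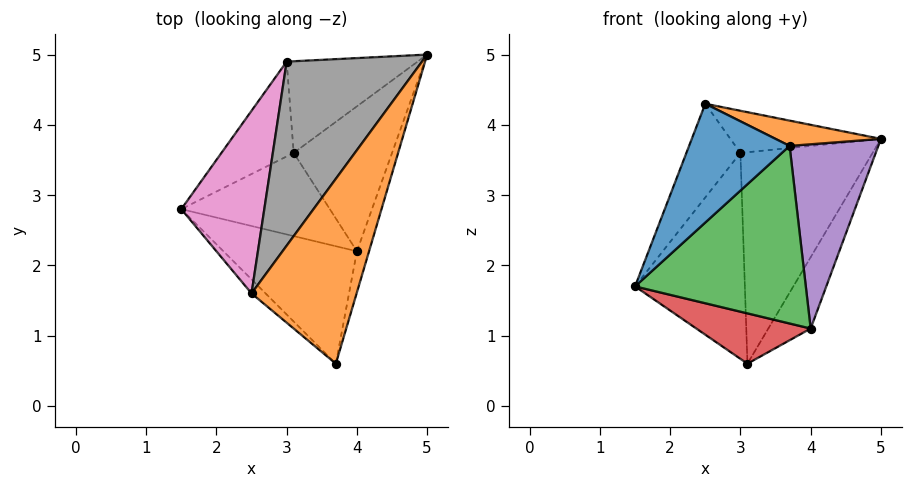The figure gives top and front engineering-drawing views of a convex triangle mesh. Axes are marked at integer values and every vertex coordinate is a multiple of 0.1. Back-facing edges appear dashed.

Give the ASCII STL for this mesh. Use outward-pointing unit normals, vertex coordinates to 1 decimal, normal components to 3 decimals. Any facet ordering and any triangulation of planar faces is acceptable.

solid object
 facet normal -0.663 -0.743 -0.088
  outer loop
   vertex 2.5 1.6 4.3
   vertex 1.5 2.8 1.7
   vertex 3.7 0.6 3.7
  endloop
 endfacet
 facet normal 0.357 -0.127 0.925
  outer loop
   vertex 2.5 1.6 4.3
   vertex 3.7 0.6 3.7
   vertex 5.0 5.0 3.8
  endloop
 endfacet
 facet normal -0.316 -0.791 -0.523
  outer loop
   vertex 4.0 2.2 1.1
   vertex 3.7 0.6 3.7
   vertex 1.5 2.8 1.7
  endloop
 endfacet
 facet normal -0.313 -0.491 -0.813
  outer loop
   vertex 4.0 2.2 1.1
   vertex 1.5 2.8 1.7
   vertex 3.1 3.6 0.6
  endloop
 endfacet
 facet normal 0.958 -0.281 -0.063
  outer loop
   vertex 4.0 2.2 1.1
   vertex 5.0 5.0 3.8
   vertex 3.7 0.6 3.7
  endloop
 endfacet
 facet normal 0.764 0.285 -0.578
  outer loop
   vertex 4.0 2.2 1.1
   vertex 3.1 3.6 0.6
   vertex 5.0 5.0 3.8
  endloop
 endfacet
 facet normal -0.870 0.225 0.438
  outer loop
   vertex 3.0 4.9 3.6
   vertex 1.5 2.8 1.7
   vertex 2.5 1.6 4.3
  endloop
 endfacet
 facet normal -0.108 0.222 0.969
  outer loop
   vertex 3.0 4.9 3.6
   vertex 2.5 1.6 4.3
   vertex 5.0 5.0 3.8
  endloop
 endfacet
 facet normal -0.596 0.730 -0.336
  outer loop
   vertex 3.0 4.9 3.6
   vertex 3.1 3.6 0.6
   vertex 1.5 2.8 1.7
  endloop
 endfacet
 facet normal -0.006 0.917 -0.398
  outer loop
   vertex 3.0 4.9 3.6
   vertex 5.0 5.0 3.8
   vertex 3.1 3.6 0.6
  endloop
 endfacet
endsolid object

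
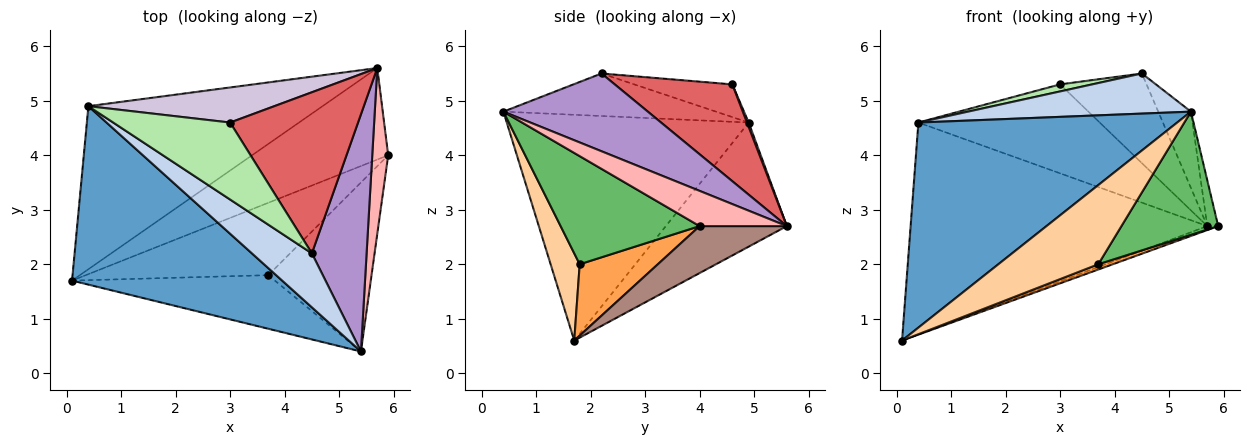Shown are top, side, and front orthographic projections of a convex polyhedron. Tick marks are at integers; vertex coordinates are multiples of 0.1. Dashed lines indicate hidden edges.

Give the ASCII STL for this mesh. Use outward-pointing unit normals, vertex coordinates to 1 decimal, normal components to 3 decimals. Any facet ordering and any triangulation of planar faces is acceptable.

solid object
 facet normal -0.576 -0.617 0.536
  outer loop
   vertex 0.4 4.9 4.6
   vertex 0.1 1.7 0.6
   vertex 5.4 0.4 4.8
  endloop
 endfacet
 facet normal -0.495 -0.519 0.697
  outer loop
   vertex 0.4 4.9 4.6
   vertex 5.4 0.4 4.8
   vertex 4.5 2.2 5.5
  endloop
 endfacet
 facet normal 0.363 -0.068 -0.929
  outer loop
   vertex 3.7 1.8 2.0
   vertex 0.1 1.7 0.6
   vertex 5.9 4.0 2.7
  endloop
 endfacet
 facet normal 0.234 -0.805 -0.545
  outer loop
   vertex 3.7 1.8 2.0
   vertex 5.4 0.4 4.8
   vertex 0.1 1.7 0.6
  endloop
 endfacet
 facet normal 0.646 -0.450 -0.617
  outer loop
   vertex 3.7 1.8 2.0
   vertex 5.9 4.0 2.7
   vertex 5.4 0.4 4.8
  endloop
 endfacet
 facet normal -0.268 -0.088 0.959
  outer loop
   vertex 3.0 4.6 5.3
   vertex 0.4 4.9 4.6
   vertex 4.5 2.2 5.5
  endloop
 endfacet
 facet normal 0.552 0.406 0.729
  outer loop
   vertex 5.7 5.6 2.7
   vertex 3.0 4.6 5.3
   vertex 4.5 2.2 5.5
  endloop
 endfacet
 facet normal 0.905 0.113 0.410
  outer loop
   vertex 5.7 5.6 2.7
   vertex 5.4 0.4 4.8
   vertex 5.9 4.0 2.7
  endloop
 endfacet
 facet normal 0.804 0.182 0.566
  outer loop
   vertex 5.7 5.6 2.7
   vertex 4.5 2.2 5.5
   vertex 5.4 0.4 4.8
  endloop
 endfacet
 facet normal 0.009 0.930 0.367
  outer loop
   vertex 5.7 5.6 2.7
   vertex 0.4 4.9 4.6
   vertex 3.0 4.6 5.3
  endloop
 endfacet
 facet normal 0.326 0.041 -0.945
  outer loop
   vertex 5.7 5.6 2.7
   vertex 5.9 4.0 2.7
   vertex 0.1 1.7 0.6
  endloop
 endfacet
 facet normal -0.308 0.754 -0.580
  outer loop
   vertex 5.7 5.6 2.7
   vertex 0.1 1.7 0.6
   vertex 0.4 4.9 4.6
  endloop
 endfacet
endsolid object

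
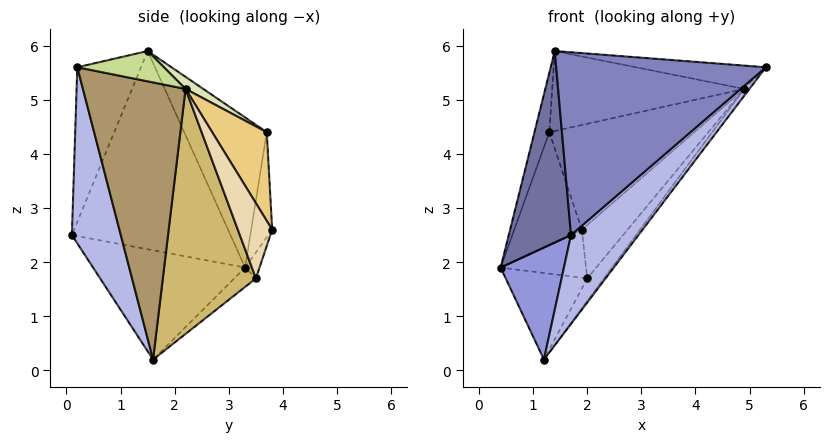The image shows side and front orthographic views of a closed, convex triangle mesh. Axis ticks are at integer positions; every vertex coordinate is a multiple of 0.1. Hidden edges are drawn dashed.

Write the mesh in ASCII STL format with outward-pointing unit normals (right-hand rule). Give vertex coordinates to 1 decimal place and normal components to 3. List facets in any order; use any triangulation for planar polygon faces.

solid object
 facet normal -0.929 -0.365 0.068
  outer loop
   vertex 1.4 1.5 5.9
   vertex 0.4 3.3 1.9
   vertex 1.7 0.1 2.5
  endloop
 endfacet
 facet normal -0.273 -0.898 0.346
  outer loop
   vertex 1.4 1.5 5.9
   vertex 1.7 0.1 2.5
   vertex 5.3 0.2 5.6
  endloop
 endfacet
 facet normal -0.922 -0.384 -0.050
  outer loop
   vertex 1.2 1.6 0.2
   vertex 1.7 0.1 2.5
   vertex 0.4 3.3 1.9
  endloop
 endfacet
 facet normal 0.491 -0.677 -0.548
  outer loop
   vertex 1.2 1.6 0.2
   vertex 5.3 0.2 5.6
   vertex 1.7 0.1 2.5
  endloop
 endfacet
 facet normal -0.936 0.169 0.310
  outer loop
   vertex 1.3 3.7 4.4
   vertex 0.4 3.3 1.9
   vertex 1.4 1.5 5.9
  endloop
 endfacet
 facet normal -0.174 0.654 -0.736
  outer loop
   vertex 2.0 3.5 1.7
   vertex 1.2 1.6 0.2
   vertex 0.4 3.3 1.9
  endloop
 endfacet
 facet normal 0.148 0.222 0.964
  outer loop
   vertex 4.9 2.2 5.2
   vertex 1.4 1.5 5.9
   vertex 5.3 0.2 5.6
  endloop
 endfacet
 facet normal 0.052 0.564 0.824
  outer loop
   vertex 4.9 2.2 5.2
   vertex 1.3 3.7 4.4
   vertex 1.4 1.5 5.9
  endloop
 endfacet
 facet normal 0.801 0.041 -0.597
  outer loop
   vertex 4.9 2.2 5.2
   vertex 5.3 0.2 5.6
   vertex 1.2 1.6 0.2
  endloop
 endfacet
 facet normal 0.787 0.142 -0.600
  outer loop
   vertex 4.9 2.2 5.2
   vertex 1.2 1.6 0.2
   vertex 2.0 3.5 1.7
  endloop
 endfacet
 facet normal 0.347 0.923 0.167
  outer loop
   vertex 1.9 3.8 2.6
   vertex 1.3 3.7 4.4
   vertex 4.9 2.2 5.2
  endloop
 endfacet
 facet normal 0.588 0.784 -0.196
  outer loop
   vertex 1.9 3.8 2.6
   vertex 4.9 2.2 5.2
   vertex 2.0 3.5 1.7
  endloop
 endfacet
 facet normal -0.297 0.954 -0.046
  outer loop
   vertex 1.9 3.8 2.6
   vertex 0.4 3.3 1.9
   vertex 1.3 3.7 4.4
  endloop
 endfacet
 facet normal -0.157 0.931 -0.328
  outer loop
   vertex 1.9 3.8 2.6
   vertex 2.0 3.5 1.7
   vertex 0.4 3.3 1.9
  endloop
 endfacet
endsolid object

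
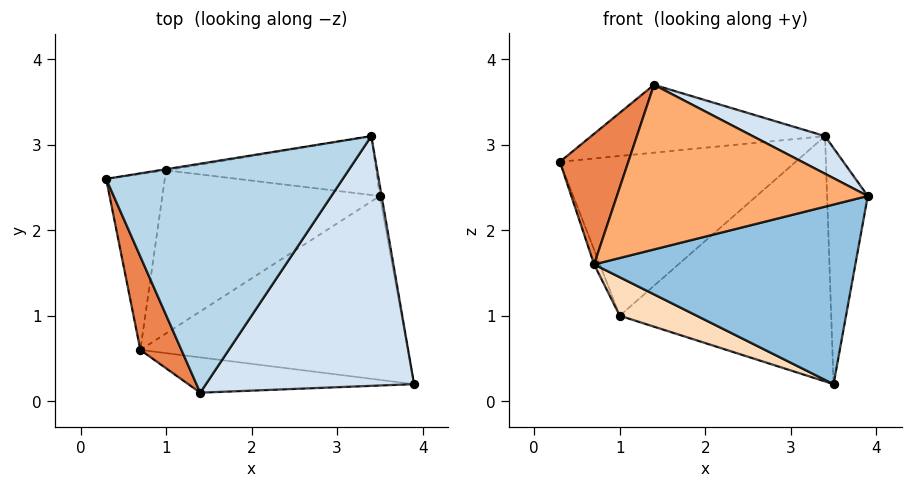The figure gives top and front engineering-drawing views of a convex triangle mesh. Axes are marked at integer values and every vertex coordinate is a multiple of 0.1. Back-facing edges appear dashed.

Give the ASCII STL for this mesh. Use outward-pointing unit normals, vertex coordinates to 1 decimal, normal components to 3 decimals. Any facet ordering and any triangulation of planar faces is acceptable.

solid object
 facet normal 0.985 0.172 -0.007
  outer loop
   vertex 3.5 2.4 0.2
   vertex 3.4 3.1 3.1
   vertex 3.9 0.2 2.4
  endloop
 endfacet
 facet normal 0.091 -0.696 -0.712
  outer loop
   vertex 0.7 0.6 1.6
   vertex 3.5 2.4 0.2
   vertex 3.9 0.2 2.4
  endloop
 endfacet
 facet normal -0.137 0.281 0.950
  outer loop
   vertex 1.4 0.1 3.7
   vertex 3.4 3.1 3.1
   vertex 0.3 2.6 2.8
  endloop
 endfacet
 facet normal 0.461 -0.132 0.877
  outer loop
   vertex 1.4 0.1 3.7
   vertex 3.9 0.2 2.4
   vertex 3.4 3.1 3.1
  endloop
 endfacet
 facet normal -0.919 -0.322 0.230
  outer loop
   vertex 1.4 0.1 3.7
   vertex 0.3 2.6 2.8
   vertex 0.7 0.6 1.6
  endloop
 endfacet
 facet normal -0.070 -0.975 -0.209
  outer loop
   vertex 1.4 0.1 3.7
   vertex 0.7 0.6 1.6
   vertex 3.9 0.2 2.4
  endloop
 endfacet
 facet normal -0.932 0.030 -0.361
  outer loop
   vertex 1.0 2.7 1.0
   vertex 0.7 0.6 1.6
   vertex 0.3 2.6 2.8
  endloop
 endfacet
 facet normal -0.321 -0.217 -0.922
  outer loop
   vertex 1.0 2.7 1.0
   vertex 3.5 2.4 0.2
   vertex 0.7 0.6 1.6
  endloop
 endfacet
 facet normal -0.159 0.987 -0.007
  outer loop
   vertex 1.0 2.7 1.0
   vertex 0.3 2.6 2.8
   vertex 3.4 3.1 3.1
  endloop
 endfacet
 facet normal 0.042 0.972 -0.233
  outer loop
   vertex 1.0 2.7 1.0
   vertex 3.4 3.1 3.1
   vertex 3.5 2.4 0.2
  endloop
 endfacet
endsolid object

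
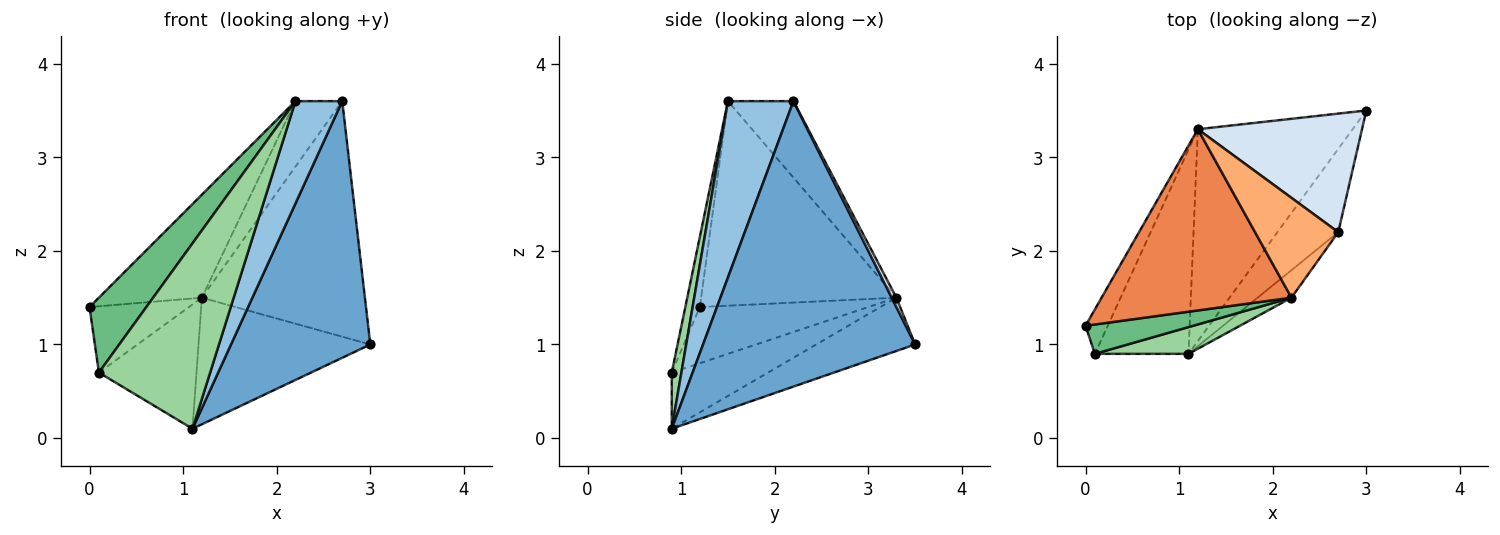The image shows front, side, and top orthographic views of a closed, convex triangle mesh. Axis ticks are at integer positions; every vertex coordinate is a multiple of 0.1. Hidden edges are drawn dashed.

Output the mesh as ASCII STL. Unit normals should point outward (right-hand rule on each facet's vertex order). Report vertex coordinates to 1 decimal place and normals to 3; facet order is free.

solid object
 facet normal 0.823 -0.541 -0.175
  outer loop
   vertex 2.7 2.2 3.6
   vertex 1.1 0.9 0.1
   vertex 3.0 3.5 1.0
  endloop
 endfacet
 facet normal 0.804 -0.574 -0.154
  outer loop
   vertex 2.2 1.5 3.6
   vertex 1.1 0.9 0.1
   vertex 2.7 2.2 3.6
  endloop
 endfacet
 facet normal -0.283 0.492 -0.823
  outer loop
   vertex 1.2 3.3 1.5
   vertex 3.0 3.5 1.0
   vertex 1.1 0.9 0.1
  endloop
 endfacet
 facet normal 0.026 0.893 0.449
  outer loop
   vertex 1.2 3.3 1.5
   vertex 2.7 2.2 3.6
   vertex 3.0 3.5 1.0
  endloop
 endfacet
 facet normal -0.684 0.360 0.635
  outer loop
   vertex 1.2 3.3 1.5
   vertex 0.0 1.2 1.4
   vertex 2.2 1.5 3.6
  endloop
 endfacet
 facet normal -0.609 0.435 0.663
  outer loop
   vertex 1.2 3.3 1.5
   vertex 2.2 1.5 3.6
   vertex 2.7 2.2 3.6
  endloop
 endfacet
 facet normal -0.815 0.481 -0.323
  outer loop
   vertex 0.1 0.9 0.7
   vertex 0.0 1.2 1.4
   vertex 1.2 3.3 1.5
  endloop
 endfacet
 facet normal -0.456 0.462 -0.760
  outer loop
   vertex 0.1 0.9 0.7
   vertex 1.2 3.3 1.5
   vertex 1.1 0.9 0.1
  endloop
 endfacet
 facet normal -0.232 -0.906 0.355
  outer loop
   vertex 0.1 0.9 0.7
   vertex 2.2 1.5 3.6
   vertex 0.0 1.2 1.4
  endloop
 endfacet
 facet normal 0.085 -0.986 0.142
  outer loop
   vertex 0.1 0.9 0.7
   vertex 1.1 0.9 0.1
   vertex 2.2 1.5 3.6
  endloop
 endfacet
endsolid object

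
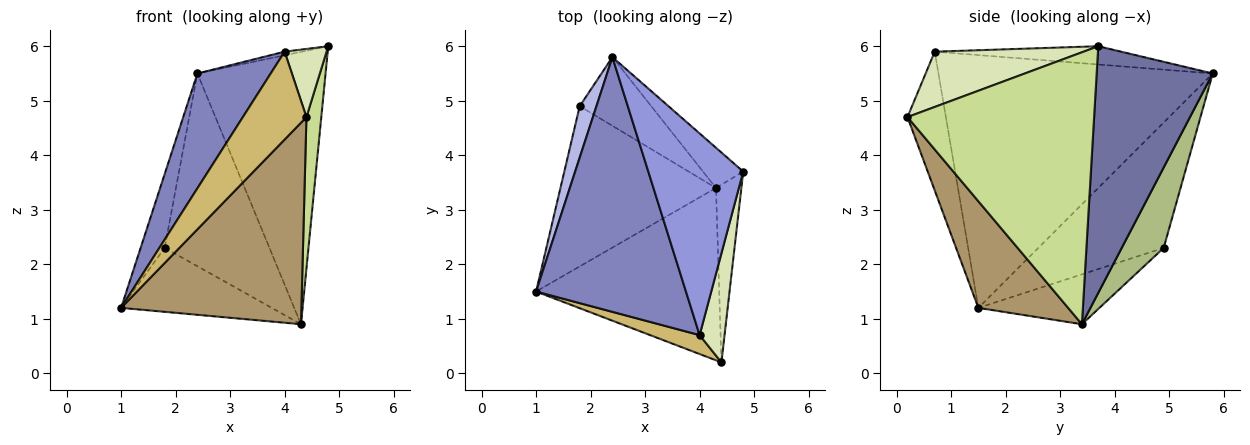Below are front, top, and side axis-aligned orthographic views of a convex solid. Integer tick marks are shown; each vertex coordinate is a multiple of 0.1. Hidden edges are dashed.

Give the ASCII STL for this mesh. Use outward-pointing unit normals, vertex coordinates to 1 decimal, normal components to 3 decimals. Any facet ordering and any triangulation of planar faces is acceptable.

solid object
 facet normal 0.667 0.737 -0.109
  outer loop
   vertex 4.3 3.4 0.9
   vertex 2.4 5.8 5.5
   vertex 4.8 3.7 6.0
  endloop
 endfacet
 facet normal -0.838 -0.224 0.497
  outer loop
   vertex 4.0 0.7 5.9
   vertex 2.4 5.8 5.5
   vertex 1.0 1.5 1.2
  endloop
 endfacet
 facet normal -0.189 0.018 0.982
  outer loop
   vertex 4.0 0.7 5.9
   vertex 4.8 3.7 6.0
   vertex 2.4 5.8 5.5
  endloop
 endfacet
 facet normal -0.974 0.187 0.130
  outer loop
   vertex 1.8 4.9 2.3
   vertex 1.0 1.5 1.2
   vertex 2.4 5.8 5.5
  endloop
 endfacet
 facet normal -0.285 0.355 -0.890
  outer loop
   vertex 1.8 4.9 2.3
   vertex 4.3 3.4 0.9
   vertex 1.0 1.5 1.2
  endloop
 endfacet
 facet normal 0.353 0.881 -0.314
  outer loop
   vertex 1.8 4.9 2.3
   vertex 2.4 5.8 5.5
   vertex 4.3 3.4 0.9
  endloop
 endfacet
 facet normal 0.993 -0.079 -0.093
  outer loop
   vertex 4.4 0.2 4.7
   vertex 4.3 3.4 0.9
   vertex 4.8 3.7 6.0
  endloop
 endfacet
 facet normal 0.883 -0.249 0.398
  outer loop
   vertex 4.4 0.2 4.7
   vertex 4.8 3.7 6.0
   vertex 4.0 0.7 5.9
  endloop
 endfacet
 facet normal 0.354 -0.711 -0.608
  outer loop
   vertex 4.4 0.2 4.7
   vertex 1.0 1.5 1.2
   vertex 4.3 3.4 0.9
  endloop
 endfacet
 facet normal -0.508 -0.842 0.181
  outer loop
   vertex 4.4 0.2 4.7
   vertex 4.0 0.7 5.9
   vertex 1.0 1.5 1.2
  endloop
 endfacet
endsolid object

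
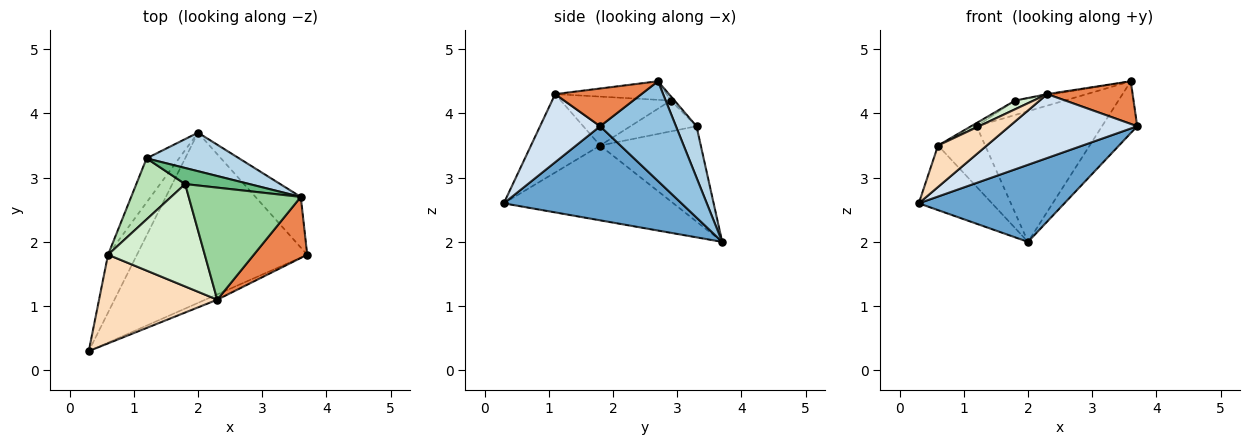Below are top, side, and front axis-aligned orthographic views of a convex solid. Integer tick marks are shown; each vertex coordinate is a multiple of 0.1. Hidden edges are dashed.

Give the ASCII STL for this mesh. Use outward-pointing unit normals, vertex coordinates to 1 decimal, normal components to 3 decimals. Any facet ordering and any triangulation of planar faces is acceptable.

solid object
 facet normal 0.450 -0.368 -0.814
  outer loop
   vertex 2.0 3.7 2.0
   vertex 3.7 1.8 3.8
   vertex 0.3 0.3 2.6
  endloop
 endfacet
 facet normal 0.839 0.389 -0.381
  outer loop
   vertex 3.6 2.7 4.5
   vertex 3.7 1.8 3.8
   vertex 2.0 3.7 2.0
  endloop
 endfacet
 facet normal 0.155 0.947 0.280
  outer loop
   vertex 1.2 3.3 3.8
   vertex 3.6 2.7 4.5
   vertex 2.0 3.7 2.0
  endloop
 endfacet
 facet normal 0.424 -0.902 -0.075
  outer loop
   vertex 2.3 1.1 4.3
   vertex 0.3 0.3 2.6
   vertex 3.7 1.8 3.8
  endloop
 endfacet
 facet normal 0.501 -0.496 0.709
  outer loop
   vertex 2.3 1.1 4.3
   vertex 3.7 1.8 3.8
   vertex 3.6 2.7 4.5
  endloop
 endfacet
 facet normal -0.865 0.374 -0.334
  outer loop
   vertex 0.6 1.8 3.5
   vertex 2.0 3.7 2.0
   vertex 0.3 0.3 2.6
  endloop
 endfacet
 facet normal -0.865 0.405 -0.295
  outer loop
   vertex 0.6 1.8 3.5
   vertex 1.2 3.3 3.8
   vertex 2.0 3.7 2.0
  endloop
 endfacet
 facet normal -0.515 -0.363 0.777
  outer loop
   vertex 0.6 1.8 3.5
   vertex 0.3 0.3 2.6
   vertex 2.3 1.1 4.3
  endloop
 endfacet
 facet normal -0.049 0.668 0.742
  outer loop
   vertex 1.8 2.9 4.2
   vertex 3.6 2.7 4.5
   vertex 1.2 3.3 3.8
  endloop
 endfacet
 facet normal -0.163 0.009 0.987
  outer loop
   vertex 1.8 2.9 4.2
   vertex 2.3 1.1 4.3
   vertex 3.6 2.7 4.5
  endloop
 endfacet
 facet normal -0.533 0.044 0.845
  outer loop
   vertex 1.8 2.9 4.2
   vertex 1.2 3.3 3.8
   vertex 0.6 1.8 3.5
  endloop
 endfacet
 facet normal -0.450 -0.076 0.890
  outer loop
   vertex 1.8 2.9 4.2
   vertex 0.6 1.8 3.5
   vertex 2.3 1.1 4.3
  endloop
 endfacet
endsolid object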